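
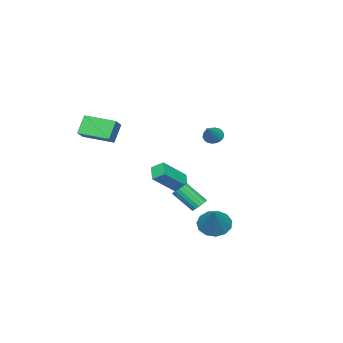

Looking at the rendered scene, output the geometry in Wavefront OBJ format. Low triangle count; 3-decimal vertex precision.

v -3.289 -3.427 -2.745
v -3.953 -3.938 -2.182
v -3.438 -2.727 -2.287
v -4.103 -3.237 -1.723
v -1.817 -3.943 -1.477
v -2.482 -4.453 -0.913
v -1.967 -3.242 -1.018
v -2.631 -3.753 -0.455
v 0.545 1.468 -2.824
v 1.039 1.871 -3.487
v 1.715 2.152 -1.536
v 0.68 2.216 -3.343
v 0.277 2.323 -3.035
v -0.04 2.159 -2.659
v -0.172 1.776 -2.336
v -0.076 1.295 -2.168
v 0.216 0.869 -2.208
v 0.613 0.634 -2.444
v 0.988 0.663 -2.8
v 1.223 0.948 -3.164
v 1.241 1.398 -3.42
v -0.951 0.449 2.776
v -0.627 0.557 2.32
v 0.171 0.751 3.644
v -0.728 0.784 2.372
v -0.873 0.944 2.504
v -1.034 1.007 2.69
v -1.178 0.959 2.893
v -1.278 0.81 3.073
v -1.312 0.59 3.194
v -1.275 0.342 3.232
v -1.174 0.115 3.18
v -1.028 -0.045 3.048
v -0.868 -0.108 2.862
v -0.723 -0.06 2.659
v -0.624 0.089 2.479
v -0.59 0.309 2.358
v -0.356 0.001 -2.142
v 0.125 -0.062 -2.33
v 0.417 -1.124 -1.225
v -0.064 -1.061 -1.038
v 0.152 0.108 -2.174
v 0.444 -0.955 -1.07
v 0.079 0.256 -2.012
v 0.37 -0.807 -0.908
v -0.081 0.353 -1.876
v 0.211 -0.709 -0.772
v -0.295 0.381 -1.793
v -0.003 -0.681 -0.688
v -0.521 0.334 -1.778
v -0.229 -0.728 -0.674
v -0.714 0.221 -1.836
v -0.423 -0.842 -0.732
v -0.837 0.064 -1.955
v -0.545 -0.998 -0.85
v -0.864 -0.105 -2.11
v -0.572 -1.168 -1.006
v -0.79 -0.253 -2.272
v -0.499 -1.316 -1.168
v -0.631 -0.351 -2.408
v -0.339 -1.413 -1.304
v -0.417 -0.379 -2.492
v -0.125 -1.441 -1.387
v -0.191 -0.332 -2.506
v 0.101 -1.394 -1.402
v 0.003 -0.218 -2.448
v 0.294 -1.281 -1.344
v 3.756 -4.445 3.119
v 3.101 -4.468 4.159
v 3.367 -2.772 2.911
v 2.712 -2.795 3.952
v 4.588 -4.185 3.648
v 3.933 -4.208 4.689
v 4.199 -2.512 3.441
v 3.544 -2.535 4.481
f 2 4 1
f 5 2 1
f 1 4 3
f 3 5 1
f 2 8 4
f 6 2 5
f 6 8 2
f 4 8 3
f 7 5 3
f 3 8 7
f 7 6 5
f 8 6 7
f 10 9 12
f 10 12 11
f 12 9 13
f 12 13 11
f 13 9 14
f 13 14 11
f 14 9 15
f 14 15 11
f 15 9 16
f 15 16 11
f 16 9 17
f 16 17 11
f 17 9 18
f 17 18 11
f 18 9 19
f 18 19 11
f 19 9 20
f 19 20 11
f 20 9 21
f 20 21 11
f 21 9 10
f 21 10 11
f 23 22 25
f 23 25 24
f 25 22 26
f 25 26 24
f 26 22 27
f 26 27 24
f 27 22 28
f 27 28 24
f 28 22 29
f 28 29 24
f 29 22 30
f 29 30 24
f 30 22 31
f 30 31 24
f 31 22 32
f 31 32 24
f 32 22 33
f 32 33 24
f 33 22 34
f 33 34 24
f 34 22 35
f 34 35 24
f 35 22 36
f 35 36 24
f 36 22 37
f 36 37 24
f 37 22 23
f 37 23 24
f 39 38 42
f 39 42 40
f 40 42 43
f 40 43 41
f 42 38 44
f 42 44 43
f 43 44 45
f 43 45 41
f 44 38 46
f 44 46 45
f 45 46 47
f 45 47 41
f 46 38 48
f 46 48 47
f 47 48 49
f 47 49 41
f 48 38 50
f 48 50 49
f 49 50 51
f 49 51 41
f 50 38 52
f 50 52 51
f 51 52 53
f 51 53 41
f 52 38 54
f 52 54 53
f 53 54 55
f 53 55 41
f 54 38 56
f 54 56 55
f 55 56 57
f 55 57 41
f 56 38 58
f 56 58 57
f 57 58 59
f 57 59 41
f 58 38 60
f 58 60 59
f 59 60 61
f 59 61 41
f 60 38 62
f 60 62 61
f 61 62 63
f 61 63 41
f 62 38 64
f 62 64 63
f 63 64 65
f 63 65 41
f 64 38 66
f 64 66 65
f 65 66 67
f 65 67 41
f 66 38 39
f 66 39 67
f 67 39 40
f 67 40 41
f 69 71 68
f 72 69 68
f 68 71 70
f 70 72 68
f 69 75 71
f 73 69 72
f 73 75 69
f 71 75 70
f 74 72 70
f 70 75 74
f 74 73 72
f 75 73 74



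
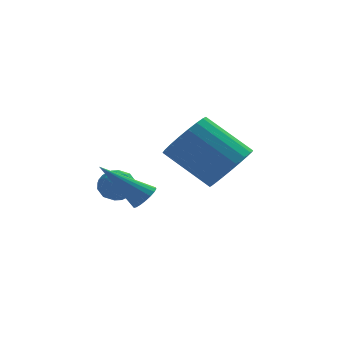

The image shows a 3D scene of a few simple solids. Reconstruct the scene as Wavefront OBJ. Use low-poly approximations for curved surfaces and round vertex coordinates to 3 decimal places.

v -2.864 -3.747 1.191
v -2.49 -3.619 1.544
v -4.216 -3.313 2.469
v -2.529 -3.415 1.434
v -2.634 -3.276 1.275
v -2.785 -3.231 1.099
v -2.952 -3.288 0.942
v -3.101 -3.435 0.834
v -3.203 -3.645 0.797
v -3.238 -3.874 0.838
v -3.199 -4.079 0.949
v -3.093 -4.217 1.108
v -2.942 -4.263 1.284
v -2.776 -4.206 1.441
v -2.627 -4.059 1.548
v -2.524 -3.849 1.586
v -3.377 -0.676 1.172
v -2.766 -0.717 0.869
v -3.794 -1.383 0.431
v -3.183 -1.424 0.128
v -3.274 -1.692 0.75
v -3.017 -1.255 1.208
v -3.543 -0.845 0.092
v -3.286 -0.408 0.55
v -2.869 -0.822 0.201
v -2.703 -1.346 0.608
v -3.857 -0.754 0.692
v -3.691 -1.278 1.099
v -3.035 -0.634 1.086
v -3.525 -1.466 0.214
v -3.578 -1.623 0.58
v -3.219 -1.648 0.402
v -3.183 -0.95 1.285
v -2.823 -0.975 1.107
v -3.122 -1.548 1.037
v -3.737 -1.125 0.193
v -3.377 -1.15 0.015
v -3.341 -0.452 0.898
v -2.982 -0.477 0.72
v -3.438 -0.552 0.263
v -2.736 -0.72 0.515
v -2.981 -1.136 0.079
v -3.193 -0.795 0.058
v -3.042 -0.538 0.328
v -2.639 -1.028 0.754
v -2.883 -1.444 0.318
v -2.937 -1.601 0.684
v -2.786 -1.344 0.953
v -2.699 -1.09 0.361
v -3.677 -0.656 0.982
v -3.921 -1.072 0.546
v -3.774 -0.756 0.347
v -3.623 -0.499 0.616
v -3.579 -0.964 1.221
v -3.824 -1.38 0.785
v -3.518 -1.562 0.972
v -3.367 -1.305 1.242
v -3.861 -1.01 0.939
v 0.369 -1.836 1.403
v 1.159 -1.417 1.934
v -0.198 -0.466 3.207
v -0.989 -0.884 2.677
v 1.085 -1.117 1.631
v -0.272 -0.166 2.904
v 0.888 -0.942 1.289
v -0.47 0.01 2.562
v 0.6 -0.921 0.966
v -0.757 0.031 2.24
v 0.272 -1.058 0.72
v -1.085 -0.107 1.993
v -0.039 -1.33 0.591
v -1.396 -0.378 1.864
v -0.279 -1.689 0.603
v -1.636 -0.738 1.876
v -0.408 -2.073 0.753
v -1.765 -1.122 2.027
v -0.402 -2.417 1.016
v -1.759 -1.466 2.289
v -0.263 -2.66 1.346
v -1.62 -1.709 2.619
v -0.015 -2.76 1.685
v -1.372 -1.809 2.959
v 0.3 -2.701 1.976
v -1.058 -1.75 3.249
v 0.626 -2.492 2.168
v -0.731 -1.541 3.441
v 0.908 -2.169 2.228
v -0.449 -1.218 3.501
v 1.097 -1.789 2.145
v -0.261 -0.838 3.418
f 2 1 4
f 2 4 3
f 4 1 5
f 4 5 3
f 5 1 6
f 5 6 3
f 6 1 7
f 6 7 3
f 7 1 8
f 7 8 3
f 8 1 9
f 8 9 3
f 9 1 10
f 9 10 3
f 10 1 11
f 10 11 3
f 11 1 12
f 11 12 3
f 12 1 13
f 12 13 3
f 13 1 14
f 13 14 3
f 14 1 15
f 14 15 3
f 15 1 16
f 15 16 3
f 16 1 2
f 16 2 3
f 17 54 33
f 54 28 57
f 33 57 22
f 54 57 33
f 17 33 29
f 33 22 34
f 29 34 18
f 33 34 29
f 17 29 38
f 29 18 39
f 38 39 24
f 29 39 38
f 17 38 50
f 38 24 53
f 50 53 27
f 38 53 50
f 17 50 54
f 50 27 58
f 54 58 28
f 50 58 54
f 18 34 45
f 34 22 48
f 45 48 26
f 34 48 45
f 22 57 35
f 57 28 56
f 35 56 21
f 57 56 35
f 28 58 55
f 58 27 51
f 55 51 19
f 58 51 55
f 27 53 52
f 53 24 40
f 52 40 23
f 53 40 52
f 24 39 44
f 39 18 41
f 44 41 25
f 39 41 44
f 20 46 32
f 46 26 47
f 32 47 21
f 46 47 32
f 20 32 30
f 32 21 31
f 30 31 19
f 32 31 30
f 20 30 37
f 30 19 36
f 37 36 23
f 30 36 37
f 20 37 42
f 37 23 43
f 42 43 25
f 37 43 42
f 20 42 46
f 42 25 49
f 46 49 26
f 42 49 46
f 21 47 35
f 47 26 48
f 35 48 22
f 47 48 35
f 19 31 55
f 31 21 56
f 55 56 28
f 31 56 55
f 23 36 52
f 36 19 51
f 52 51 27
f 36 51 52
f 25 43 44
f 43 23 40
f 44 40 24
f 43 40 44
f 26 49 45
f 49 25 41
f 45 41 18
f 49 41 45
f 60 59 63
f 60 63 61
f 61 63 64
f 61 64 62
f 63 59 65
f 63 65 64
f 64 65 66
f 64 66 62
f 65 59 67
f 65 67 66
f 66 67 68
f 66 68 62
f 67 59 69
f 67 69 68
f 68 69 70
f 68 70 62
f 69 59 71
f 69 71 70
f 70 71 72
f 70 72 62
f 71 59 73
f 71 73 72
f 72 73 74
f 72 74 62
f 73 59 75
f 73 75 74
f 74 75 76
f 74 76 62
f 75 59 77
f 75 77 76
f 76 77 78
f 76 78 62
f 77 59 79
f 77 79 78
f 78 79 80
f 78 80 62
f 79 59 81
f 79 81 80
f 80 81 82
f 80 82 62
f 81 59 83
f 81 83 82
f 82 83 84
f 82 84 62
f 83 59 85
f 83 85 84
f 84 85 86
f 84 86 62
f 85 59 87
f 85 87 86
f 86 87 88
f 86 88 62
f 87 59 89
f 87 89 88
f 88 89 90
f 88 90 62
f 89 59 60
f 89 60 90
f 90 60 61
f 90 61 62



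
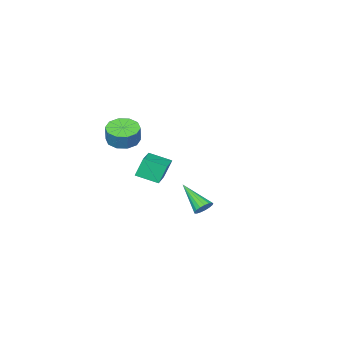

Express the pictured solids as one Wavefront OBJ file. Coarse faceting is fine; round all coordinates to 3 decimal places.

v -3.598 -3.962 -2.254
v -4.066 -3.781 -0.99
v -2.384 -2.806 -1.97
v -2.852 -2.625 -0.706
v -2.708 -5.015 -1.774
v -3.176 -4.834 -0.51
v -1.494 -3.859 -1.49
v -1.962 -3.678 -0.226
v -0.778 -3.938 1.535
v 0.008 -3.462 1.197
v 0.265 -3.125 2.266
v -0.522 -3.602 2.605
v -0.461 -3.078 1.189
v -0.204 -2.742 2.258
v -1.051 -3.024 1.313
v -0.795 -2.687 2.382
v -1.537 -3.318 1.522
v -1.281 -2.982 2.592
v -1.733 -3.85 1.737
v -1.477 -3.513 2.806
v -1.565 -4.415 1.874
v -1.308 -4.078 2.943
v -1.096 -4.798 1.882
v -0.839 -4.462 2.951
v -0.505 -4.853 1.758
v -0.249 -4.516 2.827
v -0.019 -4.558 1.548
v 0.237 -4.222 2.618
v 0.177 -4.027 1.334
v 0.433 -3.69 2.403
v -0.452 3.804 -0.781
v 0.129 3.929 -0.705
v -0.268 2.216 0.421
v -0 4.074 -0.494
v -0.233 4.157 -0.348
v -0.517 4.159 -0.302
v -0.785 4.08 -0.365
v -0.978 3.937 -0.524
v -1.05 3.764 -0.741
v -0.985 3.6 -0.968
v -0.798 3.483 -1.152
v -0.532 3.439 -1.251
v -0.248 3.479 -1.242
v -0.01 3.593 -1.127
v 0.126 3.756 -0.934
f 2 4 1
f 5 2 1
f 1 4 3
f 3 5 1
f 2 8 4
f 6 2 5
f 6 8 2
f 4 8 3
f 7 5 3
f 3 8 7
f 7 6 5
f 8 6 7
f 10 9 13
f 10 13 11
f 11 13 14
f 11 14 12
f 13 9 15
f 13 15 14
f 14 15 16
f 14 16 12
f 15 9 17
f 15 17 16
f 16 17 18
f 16 18 12
f 17 9 19
f 17 19 18
f 18 19 20
f 18 20 12
f 19 9 21
f 19 21 20
f 20 21 22
f 20 22 12
f 21 9 23
f 21 23 22
f 22 23 24
f 22 24 12
f 23 9 25
f 23 25 24
f 24 25 26
f 24 26 12
f 25 9 27
f 25 27 26
f 26 27 28
f 26 28 12
f 27 9 29
f 27 29 28
f 28 29 30
f 28 30 12
f 29 9 10
f 29 10 30
f 30 10 11
f 30 11 12
f 32 31 34
f 32 34 33
f 34 31 35
f 34 35 33
f 35 31 36
f 35 36 33
f 36 31 37
f 36 37 33
f 37 31 38
f 37 38 33
f 38 31 39
f 38 39 33
f 39 31 40
f 39 40 33
f 40 31 41
f 40 41 33
f 41 31 42
f 41 42 33
f 42 31 43
f 42 43 33
f 43 31 44
f 43 44 33
f 44 31 45
f 44 45 33
f 45 31 32
f 45 32 33



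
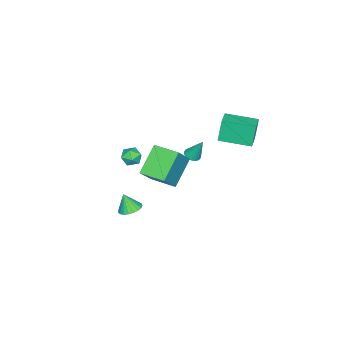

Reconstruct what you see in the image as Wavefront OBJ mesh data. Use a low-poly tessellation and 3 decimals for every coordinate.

v 2.466 -0.422 2.837
v 3.712 -0.413 4.232
v 2.481 1.128 2.814
v 3.727 1.137 4.208
v 3.973 -0.457 1.492
v 5.219 -0.448 2.886
v 3.988 1.093 1.468
v 5.234 1.102 2.863
v -1.339 -0.856 -0.21
v -0.85 -0.673 -0.305
v -1.321 -0.164 1.21
v -0.976 -0.51 -0.383
v -1.165 -0.406 -0.431
v -1.384 -0.381 -0.441
v -1.594 -0.437 -0.411
v -1.761 -0.566 -0.346
v -1.855 -0.745 -0.258
v -1.859 -0.943 -0.162
v -1.774 -1.126 -0.073
v -1.613 -1.262 -0.009
v -1.405 -1.328 0.02
v -1.185 -1.312 0.01
v -0.992 -1.218 -0.038
v -0.859 -1.06 -0.117
v -0.809 -0.868 -0.211
v 3.312 -1.63 1.911
v 3.746 -1.832 2.398
v 2.714 -2.548 2.062
v 3.148 -2.75 2.549
v 2.74 -2.213 2.657
v 3.109 -1.645 2.564
v 3.351 -2.735 1.896
v 3.72 -2.167 1.803
v 3.77 -2.515 2.389
v 3.393 -2.192 2.859
v 3.067 -2.188 1.601
v 2.69 -1.865 2.071
v -3.347 -0.096 0.687
v -3.7 -0.036 2.206
v -3.99 1.795 0.463
v -4.343 1.855 1.982
v -2.197 0.325 0.938
v -2.55 0.385 2.457
v -2.84 2.216 0.714
v -3.193 2.276 2.233
v 1.446 -3.42 -4.163
v 2.196 -3.401 -4.175
v 1.474 -3.86 -3.037
v 2.125 -3.119 -4.062
v 1.938 -2.888 -3.968
v 1.665 -2.75 -3.907
v 1.354 -2.727 -3.89
v 1.06 -2.824 -3.921
v 0.832 -3.025 -3.994
v 0.71 -3.293 -4.096
v 0.716 -3.583 -4.209
v 0.847 -3.845 -4.315
v 1.083 -4.034 -4.394
v 1.381 -4.116 -4.434
v 1.69 -4.078 -4.427
v 1.958 -3.926 -4.374
v 2.136 -3.687 -4.285
f 2 4 1
f 5 2 1
f 1 4 3
f 3 5 1
f 2 8 4
f 6 2 5
f 6 8 2
f 4 8 3
f 7 5 3
f 3 8 7
f 7 6 5
f 8 6 7
f 10 9 12
f 10 12 11
f 12 9 13
f 12 13 11
f 13 9 14
f 13 14 11
f 14 9 15
f 14 15 11
f 15 9 16
f 15 16 11
f 16 9 17
f 16 17 11
f 17 9 18
f 17 18 11
f 18 9 19
f 18 19 11
f 19 9 20
f 19 20 11
f 20 9 21
f 20 21 11
f 21 9 22
f 21 22 11
f 22 9 23
f 22 23 11
f 23 9 24
f 23 24 11
f 24 9 25
f 24 25 11
f 25 9 10
f 25 10 11
f 26 37 31
f 26 31 27
f 26 27 33
f 26 33 36
f 26 36 37
f 27 31 35
f 31 37 30
f 37 36 28
f 36 33 32
f 33 27 34
f 29 35 30
f 29 30 28
f 29 28 32
f 29 32 34
f 29 34 35
f 30 35 31
f 28 30 37
f 32 28 36
f 34 32 33
f 35 34 27
f 39 41 38
f 42 39 38
f 38 41 40
f 40 42 38
f 39 45 41
f 43 39 42
f 43 45 39
f 41 45 40
f 44 42 40
f 40 45 44
f 44 43 42
f 45 43 44
f 47 46 49
f 47 49 48
f 49 46 50
f 49 50 48
f 50 46 51
f 50 51 48
f 51 46 52
f 51 52 48
f 52 46 53
f 52 53 48
f 53 46 54
f 53 54 48
f 54 46 55
f 54 55 48
f 55 46 56
f 55 56 48
f 56 46 57
f 56 57 48
f 57 46 58
f 57 58 48
f 58 46 59
f 58 59 48
f 59 46 60
f 59 60 48
f 60 46 61
f 60 61 48
f 61 46 62
f 61 62 48
f 62 46 47
f 62 47 48



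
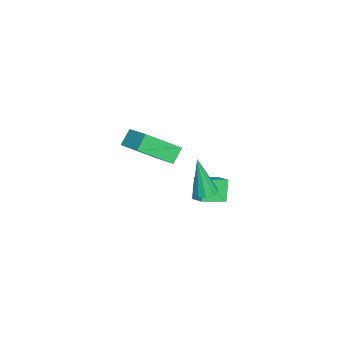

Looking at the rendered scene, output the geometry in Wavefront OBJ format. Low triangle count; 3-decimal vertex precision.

v -1.171 -2.549 1.748
v -0.503 -3.866 2.795
v -0.129 -1.559 2.329
v 0.539 -2.876 3.375
v -0.619 -2.764 1.125
v 0.049 -4.081 2.171
v 0.423 -1.774 1.705
v 1.091 -3.091 2.752
v -1.581 -0.929 -1.345
v -1.069 -0.769 -1.287
v -1.679 -1.311 0.585
v -1.265 -0.503 -1.245
v -1.583 -0.399 -1.24
v -1.899 -0.498 -1.276
v -2.094 -0.762 -1.338
v -2.094 -1.089 -1.403
v -1.897 -1.356 -1.445
v -1.58 -1.459 -1.45
v -1.263 -1.36 -1.414
v -1.068 -1.096 -1.352
v -3.322 -1.941 -3.293
v -3.892 -1.996 -2.284
v -4.026 -1.02 -3.641
v -4.596 -1.075 -2.632
v -2.764 -1.385 -2.948
v -3.334 -1.44 -1.939
v -3.468 -0.464 -3.296
v -4.038 -0.519 -2.287
f 2 4 1
f 5 2 1
f 1 4 3
f 3 5 1
f 2 8 4
f 6 2 5
f 6 8 2
f 4 8 3
f 7 5 3
f 3 8 7
f 7 6 5
f 8 6 7
f 10 9 12
f 10 12 11
f 12 9 13
f 12 13 11
f 13 9 14
f 13 14 11
f 14 9 15
f 14 15 11
f 15 9 16
f 15 16 11
f 16 9 17
f 16 17 11
f 17 9 18
f 17 18 11
f 18 9 19
f 18 19 11
f 19 9 20
f 19 20 11
f 20 9 10
f 20 10 11
f 22 24 21
f 25 22 21
f 21 24 23
f 23 25 21
f 22 28 24
f 26 22 25
f 26 28 22
f 24 28 23
f 27 25 23
f 23 28 27
f 27 26 25
f 28 26 27



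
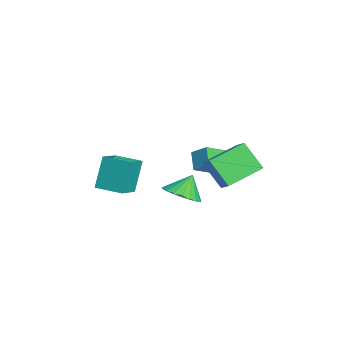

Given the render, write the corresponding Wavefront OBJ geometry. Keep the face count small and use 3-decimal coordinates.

v -1.693 1.395 -4.05
v -2.482 1.359 -3.242
v -1.127 2.061 -3.467
v -1.917 2.025 -2.66
v -0.863 0.035 -3.3
v -1.653 -0.001 -2.493
v -0.298 0.701 -2.718
v -1.087 0.665 -1.91
v 3.195 -0.911 -2.874
v 3.684 -0.101 -3.129
v 2.865 -0.369 -1.786
v 3.312 -0.026 -3.279
v 2.921 -0.104 -3.359
v 2.576 -0.322 -3.355
v 2.339 -0.642 -3.268
v 2.25 -1.008 -3.113
v 2.324 -1.357 -2.917
v 2.549 -1.629 -2.713
v 2.885 -1.777 -2.537
v 3.276 -1.775 -2.42
v 3.652 -1.624 -2.381
v 3.949 -1.349 -2.427
v 4.116 -0.999 -2.551
v 4.124 -0.633 -2.731
v 3.971 -0.315 -2.935
v 2.828 0.932 -2.699
v 2.24 0.116 -1.329
v 1.781 2.648 -2.126
v 1.194 1.832 -0.756
v 3.486 1.188 -2.264
v 2.899 0.372 -0.894
v 2.44 2.904 -1.691
v 1.852 2.088 -0.321
v 3.966 -4.846 -1.852
v 3.464 -4.451 -0.169
v 2.877 -4.225 -2.323
v 2.374 -3.83 -0.641
v 4.666 -3.67 -1.919
v 4.163 -3.275 -0.237
v 3.576 -3.049 -2.391
v 3.074 -2.654 -0.708
f 2 4 1
f 5 2 1
f 1 4 3
f 3 5 1
f 2 8 4
f 6 2 5
f 6 8 2
f 4 8 3
f 7 5 3
f 3 8 7
f 7 6 5
f 8 6 7
f 10 9 12
f 10 12 11
f 12 9 13
f 12 13 11
f 13 9 14
f 13 14 11
f 14 9 15
f 14 15 11
f 15 9 16
f 15 16 11
f 16 9 17
f 16 17 11
f 17 9 18
f 17 18 11
f 18 9 19
f 18 19 11
f 19 9 20
f 19 20 11
f 20 9 21
f 20 21 11
f 21 9 22
f 21 22 11
f 22 9 23
f 22 23 11
f 23 9 24
f 23 24 11
f 24 9 25
f 24 25 11
f 25 9 10
f 25 10 11
f 27 29 26
f 30 27 26
f 26 29 28
f 28 30 26
f 27 33 29
f 31 27 30
f 31 33 27
f 29 33 28
f 32 30 28
f 28 33 32
f 32 31 30
f 33 31 32
f 35 37 34
f 38 35 34
f 34 37 36
f 36 38 34
f 35 41 37
f 39 35 38
f 39 41 35
f 37 41 36
f 40 38 36
f 36 41 40
f 40 39 38
f 41 39 40



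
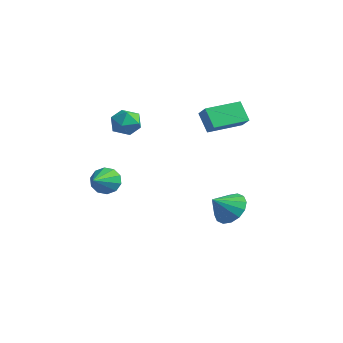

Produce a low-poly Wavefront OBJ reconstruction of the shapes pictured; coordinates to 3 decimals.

v 3.944 1.705 -3.039
v 4.706 1.144 -3.581
v 3.796 0.595 -2.101
v 4.99 1.436 -3.191
v 4.994 1.8 -2.76
v 4.717 2.138 -2.403
v 4.233 2.36 -2.217
v 3.671 2.407 -2.251
v 3.183 2.265 -2.496
v 2.899 1.973 -2.887
v 2.895 1.61 -3.318
v 3.172 1.271 -3.674
v 3.656 1.049 -3.86
v 4.217 1.002 -3.826
v 1.022 1.91 2.814
v 1.824 1.71 3.477
v 1.42 3.947 2.949
v 2.223 3.747 3.611
v 1.877 1.813 1.749
v 2.68 1.613 2.411
v 2.276 3.85 1.883
v 3.078 3.65 2.546
v -0.121 -3.28 -1.076
v 0.578 -3.128 -1.588
v 0.721 -4.68 -0.344
v 0.643 -2.847 -1.127
v 0.417 -2.732 -0.646
v -0.015 -2.826 -0.329
v -0.487 -3.094 -0.298
v -0.82 -3.433 -0.563
v -0.886 -3.713 -1.024
v -0.659 -3.828 -1.505
v -0.227 -3.734 -1.822
v 0.245 -3.466 -1.854
v -0.644 -1.817 3.468
v 0.088 -1.261 3.295
v -0.228 -2.719 2.325
v 0.504 -2.163 2.152
v 0.482 -2.677 2.933
v 0.225 -2.12 3.64
v -0.365 -1.86 1.98
v -0.622 -1.303 2.687
v 0.261 -1.287 2.376
v 0.784 -1.792 2.964
v -0.924 -2.188 2.656
v -0.401 -2.693 3.244
f 2 1 4
f 2 4 3
f 4 1 5
f 4 5 3
f 5 1 6
f 5 6 3
f 6 1 7
f 6 7 3
f 7 1 8
f 7 8 3
f 8 1 9
f 8 9 3
f 9 1 10
f 9 10 3
f 10 1 11
f 10 11 3
f 11 1 12
f 11 12 3
f 12 1 13
f 12 13 3
f 13 1 14
f 13 14 3
f 14 1 2
f 14 2 3
f 16 18 15
f 19 16 15
f 15 18 17
f 17 19 15
f 16 22 18
f 20 16 19
f 20 22 16
f 18 22 17
f 21 19 17
f 17 22 21
f 21 20 19
f 22 20 21
f 24 23 26
f 24 26 25
f 26 23 27
f 26 27 25
f 27 23 28
f 27 28 25
f 28 23 29
f 28 29 25
f 29 23 30
f 29 30 25
f 30 23 31
f 30 31 25
f 31 23 32
f 31 32 25
f 32 23 33
f 32 33 25
f 33 23 34
f 33 34 25
f 34 23 24
f 34 24 25
f 35 46 40
f 35 40 36
f 35 36 42
f 35 42 45
f 35 45 46
f 36 40 44
f 40 46 39
f 46 45 37
f 45 42 41
f 42 36 43
f 38 44 39
f 38 39 37
f 38 37 41
f 38 41 43
f 38 43 44
f 39 44 40
f 37 39 46
f 41 37 45
f 43 41 42
f 44 43 36



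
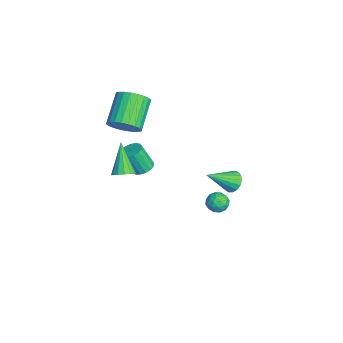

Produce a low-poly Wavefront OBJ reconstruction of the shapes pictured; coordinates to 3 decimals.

v -1.603 4.053 -2.856
v -1.193 3.769 -3.402
v -1.117 2.507 -1.684
v -0.966 3.975 -3.224
v -0.886 4.199 -2.962
v -0.969 4.389 -2.675
v -1.198 4.503 -2.43
v -1.52 4.514 -2.282
v -1.861 4.419 -2.266
v -2.143 4.24 -2.385
v -2.301 4.019 -2.611
v -2.299 3.805 -2.894
v -2.138 3.648 -3.168
v -1.855 3.584 -3.37
v -1.514 3.628 -3.455
v -2.982 -0.806 -2.265
v -2.306 -0.714 -2.16
v -2.442 -1.381 -0.691
v -3.118 -1.474 -0.795
v -2.443 -0.435 -2.047
v -2.579 -1.103 -0.577
v -2.703 -0.242 -1.983
v -2.839 -0.909 -0.513
v -3.027 -0.178 -1.984
v -3.163 -0.845 -0.514
v -3.34 -0.258 -2.049
v -3.476 -0.925 -0.579
v -3.572 -0.463 -2.164
v -3.708 -1.131 -0.694
v -3.669 -0.747 -2.302
v -3.804 -1.415 -0.832
v -3.608 -1.045 -2.431
v -3.744 -1.712 -0.961
v -3.404 -1.288 -2.523
v -3.54 -1.955 -1.053
v -3.103 -1.421 -2.555
v -3.239 -2.088 -1.085
v -2.775 -1.413 -2.521
v -2.91 -2.08 -1.051
v -2.494 -1.266 -2.428
v -2.63 -1.933 -0.958
v -2.325 -1.013 -2.298
v -2.461 -1.681 -0.828
v 3.844 -2.49 3.22
v 4.267 -2.817 3.589
v 2.536 -2.49 4.72
v 4.334 -2.492 3.648
v 4.269 -2.167 3.591
v 4.091 -1.928 3.435
v 3.846 -1.84 3.222
v 3.601 -1.926 3.008
v 3.421 -2.163 2.851
v 3.354 -2.487 2.793
v 3.419 -2.813 2.849
v 3.598 -3.051 3.005
v 3.842 -3.14 3.218
v 4.087 -3.054 3.432
v -2.094 -1.912 2.116
v -1.432 -1.713 2.852
v -3.004 -1.029 4.081
v -3.666 -1.228 3.344
v -1.435 -1.371 2.657
v -3.008 -0.686 3.886
v -1.539 -1.111 2.38
v -3.111 -0.426 3.608
v -1.727 -0.973 2.062
v -3.299 -0.288 3.291
v -1.971 -0.978 1.752
v -3.543 -0.293 2.981
v -2.233 -1.125 1.498
v -3.806 -0.441 2.727
v -2.475 -1.392 1.338
v -4.047 -0.708 2.567
v -2.658 -1.739 1.296
v -4.231 -1.054 2.525
v -2.756 -2.111 1.379
v -4.328 -1.427 2.608
v -2.752 -2.454 1.574
v -4.325 -1.769 2.803
v -2.649 -2.714 1.852
v -4.221 -2.029 3.08
v -2.461 -2.852 2.169
v -4.033 -2.167 3.398
v -2.217 -2.847 2.479
v -3.789 -2.162 3.708
v -1.954 -2.699 2.733
v -3.527 -2.015 3.962
v -1.713 -2.432 2.893
v -3.285 -1.748 4.122
v -1.529 -2.086 2.935
v -3.102 -1.401 4.164
v -1.093 2.997 -3.238
v -0.686 3.584 -3.263
v -0.514 2.556 -4.137
v -0.107 3.143 -4.162
v -0.044 2.688 -3.614
v -0.402 2.961 -3.059
v -0.798 3.179 -4.341
v -1.156 3.452 -3.786
v -0.503 3.697 -3.945
v -0.037 3.393 -3.496
v -1.163 2.747 -3.904
v -0.697 2.443 -3.455
v -0.94 3.329 -3.172
v -0.26 2.811 -4.228
v -0.223 2.543 -3.906
v 0.017 2.888 -3.922
v -0.773 2.963 -3.051
v -0.534 3.308 -3.066
v -0.157 2.781 -3.273
v -0.666 2.832 -4.334
v -0.427 3.177 -4.349
v -1.217 3.252 -3.478
v -0.977 3.597 -3.494
v -1.043 3.359 -4.127
v -0.594 3.741 -3.588
v -0.253 3.481 -4.116
v -0.66 3.503 -4.221
v -0.87 3.663 -3.895
v -0.32 3.562 -3.324
v 0.021 3.303 -3.852
v 0.057 3.035 -3.53
v -0.153 3.196 -3.203
v -0.212 3.628 -3.724
v -1.221 2.837 -3.548
v -0.88 2.578 -4.076
v -1.047 2.944 -4.197
v -1.257 3.105 -3.87
v -0.947 2.659 -3.284
v -0.606 2.399 -3.812
v -0.33 2.477 -3.505
v -0.54 2.637 -3.179
v -0.988 2.512 -3.676
f 2 1 4
f 2 4 3
f 4 1 5
f 4 5 3
f 5 1 6
f 5 6 3
f 6 1 7
f 6 7 3
f 7 1 8
f 7 8 3
f 8 1 9
f 8 9 3
f 9 1 10
f 9 10 3
f 10 1 11
f 10 11 3
f 11 1 12
f 11 12 3
f 12 1 13
f 12 13 3
f 13 1 14
f 13 14 3
f 14 1 15
f 14 15 3
f 15 1 2
f 15 2 3
f 17 16 20
f 17 20 18
f 18 20 21
f 18 21 19
f 20 16 22
f 20 22 21
f 21 22 23
f 21 23 19
f 22 16 24
f 22 24 23
f 23 24 25
f 23 25 19
f 24 16 26
f 24 26 25
f 25 26 27
f 25 27 19
f 26 16 28
f 26 28 27
f 27 28 29
f 27 29 19
f 28 16 30
f 28 30 29
f 29 30 31
f 29 31 19
f 30 16 32
f 30 32 31
f 31 32 33
f 31 33 19
f 32 16 34
f 32 34 33
f 33 34 35
f 33 35 19
f 34 16 36
f 34 36 35
f 35 36 37
f 35 37 19
f 36 16 38
f 36 38 37
f 37 38 39
f 37 39 19
f 38 16 40
f 38 40 39
f 39 40 41
f 39 41 19
f 40 16 42
f 40 42 41
f 41 42 43
f 41 43 19
f 42 16 17
f 42 17 43
f 43 17 18
f 43 18 19
f 45 44 47
f 45 47 46
f 47 44 48
f 47 48 46
f 48 44 49
f 48 49 46
f 49 44 50
f 49 50 46
f 50 44 51
f 50 51 46
f 51 44 52
f 51 52 46
f 52 44 53
f 52 53 46
f 53 44 54
f 53 54 46
f 54 44 55
f 54 55 46
f 55 44 56
f 55 56 46
f 56 44 57
f 56 57 46
f 57 44 45
f 57 45 46
f 59 58 62
f 59 62 60
f 60 62 63
f 60 63 61
f 62 58 64
f 62 64 63
f 63 64 65
f 63 65 61
f 64 58 66
f 64 66 65
f 65 66 67
f 65 67 61
f 66 58 68
f 66 68 67
f 67 68 69
f 67 69 61
f 68 58 70
f 68 70 69
f 69 70 71
f 69 71 61
f 70 58 72
f 70 72 71
f 71 72 73
f 71 73 61
f 72 58 74
f 72 74 73
f 73 74 75
f 73 75 61
f 74 58 76
f 74 76 75
f 75 76 77
f 75 77 61
f 76 58 78
f 76 78 77
f 77 78 79
f 77 79 61
f 78 58 80
f 78 80 79
f 79 80 81
f 79 81 61
f 80 58 82
f 80 82 81
f 81 82 83
f 81 83 61
f 82 58 84
f 82 84 83
f 83 84 85
f 83 85 61
f 84 58 86
f 84 86 85
f 85 86 87
f 85 87 61
f 86 58 88
f 86 88 87
f 87 88 89
f 87 89 61
f 88 58 90
f 88 90 89
f 89 90 91
f 89 91 61
f 90 58 59
f 90 59 91
f 91 59 60
f 91 60 61
f 92 129 108
f 129 103 132
f 108 132 97
f 129 132 108
f 92 108 104
f 108 97 109
f 104 109 93
f 108 109 104
f 92 104 113
f 104 93 114
f 113 114 99
f 104 114 113
f 92 113 125
f 113 99 128
f 125 128 102
f 113 128 125
f 92 125 129
f 125 102 133
f 129 133 103
f 125 133 129
f 93 109 120
f 109 97 123
f 120 123 101
f 109 123 120
f 97 132 110
f 132 103 131
f 110 131 96
f 132 131 110
f 103 133 130
f 133 102 126
f 130 126 94
f 133 126 130
f 102 128 127
f 128 99 115
f 127 115 98
f 128 115 127
f 99 114 119
f 114 93 116
f 119 116 100
f 114 116 119
f 95 121 107
f 121 101 122
f 107 122 96
f 121 122 107
f 95 107 105
f 107 96 106
f 105 106 94
f 107 106 105
f 95 105 112
f 105 94 111
f 112 111 98
f 105 111 112
f 95 112 117
f 112 98 118
f 117 118 100
f 112 118 117
f 95 117 121
f 117 100 124
f 121 124 101
f 117 124 121
f 96 122 110
f 122 101 123
f 110 123 97
f 122 123 110
f 94 106 130
f 106 96 131
f 130 131 103
f 106 131 130
f 98 111 127
f 111 94 126
f 127 126 102
f 111 126 127
f 100 118 119
f 118 98 115
f 119 115 99
f 118 115 119
f 101 124 120
f 124 100 116
f 120 116 93
f 124 116 120



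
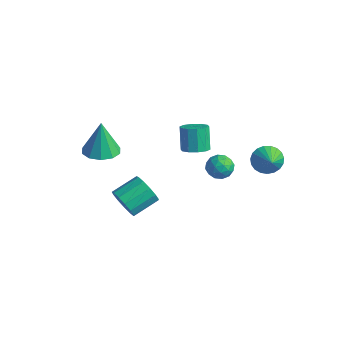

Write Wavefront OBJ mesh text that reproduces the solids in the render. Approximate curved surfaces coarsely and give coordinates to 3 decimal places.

v -3.293 -2.499 -0.89
v -2.473 -1.944 -0.873
v -3.427 -2.361 1.09
v -2.954 -1.57 -0.932
v -3.564 -1.551 -0.975
v -4.07 -1.895 -0.986
v -4.28 -2.469 -0.96
v -4.112 -3.055 -0.907
v -3.631 -3.429 -0.848
v -3.021 -3.448 -0.805
v -2.515 -3.104 -0.795
v -2.305 -2.53 -0.821
v 3.045 2.89 -0.325
v 3.578 3.48 -0.596
v 3.995 2.33 0.325
v 3.458 3.621 -0.3
v 3.267 3.635 -0.008
v 3.037 3.521 0.229
v 2.809 3.297 0.37
v 2.621 3.003 0.391
v 2.507 2.69 0.288
v 2.486 2.411 0.079
v 2.561 2.215 -0.2
v 2.721 2.135 -0.501
v 2.936 2.186 -0.771
v 3.17 2.359 -0.964
v 3.383 2.623 -1.047
v 3.537 2.934 -1.005
v 3.606 3.237 -0.845
v -0.773 2.953 -2.406
v -0.04 3.239 -2.465
v -0.56 2.201 -3.415
v 0.173 2.487 -3.474
v -0.023 2.027 -2.864
v -0.154 2.492 -2.24
v -0.446 2.948 -3.64
v -0.577 3.413 -3.016
v 0.162 3.236 -3.228
v 0.423 2.667 -2.748
v -1.023 2.773 -3.132
v -0.762 2.204 -2.652
v -0.425 3.162 -2.347
v -0.175 2.278 -3.533
v -0.29 2.008 -3.174
v 0.141 2.176 -3.209
v -0.492 2.723 -2.215
v -0.062 2.891 -2.25
v -0.051 2.179 -2.484
v -0.538 2.549 -3.63
v -0.108 2.717 -3.665
v -0.741 3.264 -2.671
v -0.31 3.432 -2.706
v -0.549 3.261 -3.396
v 0.124 3.329 -2.83
v 0.249 2.887 -3.423
v -0.114 3.157 -3.52
v -0.192 3.431 -3.154
v 0.278 2.994 -2.548
v 0.403 2.552 -3.141
v 0.288 2.282 -2.782
v 0.211 2.555 -2.416
v 0.396 2.993 -2.996
v -1.003 2.888 -2.739
v -0.878 2.446 -3.332
v -0.811 2.885 -3.464
v -0.888 3.158 -3.098
v -0.849 2.553 -2.457
v -0.724 2.111 -3.05
v -0.408 2.009 -2.726
v -0.486 2.283 -2.36
v -0.996 2.447 -2.884
v -0.986 1.683 -1.476
v -0.399 1.354 -1.146
v -0.927 1.707 0.146
v -1.514 2.037 -0.184
v -0.289 1.797 -1.222
v -0.818 2.151 0.07
v -0.446 2.198 -1.396
v -0.974 2.551 -0.104
v -0.809 2.402 -1.6
v -1.337 2.755 -0.308
v -1.239 2.331 -1.757
v -1.768 2.684 -0.465
v -1.573 2.013 -1.806
v -2.101 2.366 -0.514
v -1.682 1.569 -1.73
v -2.211 1.923 -0.438
v -1.526 1.169 -1.556
v -2.054 1.522 -0.264
v -1.163 0.965 -1.352
v -1.691 1.318 -0.06
v -0.732 1.036 -1.195
v -1.261 1.389 0.097
v 0.146 -3.788 -2.066
v 0.707 -3.581 -2.726
v 0.894 -2.204 -2.134
v 0.334 -2.412 -1.474
v 0.249 -3.451 -2.883
v 0.436 -2.074 -2.291
v -0.242 -3.428 -2.781
v -0.055 -2.051 -2.189
v -0.609 -3.52 -2.452
v -0.422 -2.143 -1.86
v -0.736 -3.696 -2
v -0.549 -2.32 -1.408
v -0.583 -3.903 -1.57
v -0.396 -2.526 -0.978
v -0.199 -4.072 -1.296
v -0.012 -2.696 -0.704
v 0.296 -4.152 -1.268
v 0.483 -2.775 -0.676
v 0.743 -4.116 -1.492
v 0.93 -2.74 -0.9
v 1 -3.976 -1.899
v 1.187 -2.6 -1.307
v 0.987 -3.776 -2.359
v 1.174 -2.4 -1.767
f 2 1 4
f 2 4 3
f 4 1 5
f 4 5 3
f 5 1 6
f 5 6 3
f 6 1 7
f 6 7 3
f 7 1 8
f 7 8 3
f 8 1 9
f 8 9 3
f 9 1 10
f 9 10 3
f 10 1 11
f 10 11 3
f 11 1 12
f 11 12 3
f 12 1 2
f 12 2 3
f 14 13 16
f 14 16 15
f 16 13 17
f 16 17 15
f 17 13 18
f 17 18 15
f 18 13 19
f 18 19 15
f 19 13 20
f 19 20 15
f 20 13 21
f 20 21 15
f 21 13 22
f 21 22 15
f 22 13 23
f 22 23 15
f 23 13 24
f 23 24 15
f 24 13 25
f 24 25 15
f 25 13 26
f 25 26 15
f 26 13 27
f 26 27 15
f 27 13 28
f 27 28 15
f 28 13 29
f 28 29 15
f 29 13 14
f 29 14 15
f 30 67 46
f 67 41 70
f 46 70 35
f 67 70 46
f 30 46 42
f 46 35 47
f 42 47 31
f 46 47 42
f 30 42 51
f 42 31 52
f 51 52 37
f 42 52 51
f 30 51 63
f 51 37 66
f 63 66 40
f 51 66 63
f 30 63 67
f 63 40 71
f 67 71 41
f 63 71 67
f 31 47 58
f 47 35 61
f 58 61 39
f 47 61 58
f 35 70 48
f 70 41 69
f 48 69 34
f 70 69 48
f 41 71 68
f 71 40 64
f 68 64 32
f 71 64 68
f 40 66 65
f 66 37 53
f 65 53 36
f 66 53 65
f 37 52 57
f 52 31 54
f 57 54 38
f 52 54 57
f 33 59 45
f 59 39 60
f 45 60 34
f 59 60 45
f 33 45 43
f 45 34 44
f 43 44 32
f 45 44 43
f 33 43 50
f 43 32 49
f 50 49 36
f 43 49 50
f 33 50 55
f 50 36 56
f 55 56 38
f 50 56 55
f 33 55 59
f 55 38 62
f 59 62 39
f 55 62 59
f 34 60 48
f 60 39 61
f 48 61 35
f 60 61 48
f 32 44 68
f 44 34 69
f 68 69 41
f 44 69 68
f 36 49 65
f 49 32 64
f 65 64 40
f 49 64 65
f 38 56 57
f 56 36 53
f 57 53 37
f 56 53 57
f 39 62 58
f 62 38 54
f 58 54 31
f 62 54 58
f 73 72 76
f 73 76 74
f 74 76 77
f 74 77 75
f 76 72 78
f 76 78 77
f 77 78 79
f 77 79 75
f 78 72 80
f 78 80 79
f 79 80 81
f 79 81 75
f 80 72 82
f 80 82 81
f 81 82 83
f 81 83 75
f 82 72 84
f 82 84 83
f 83 84 85
f 83 85 75
f 84 72 86
f 84 86 85
f 85 86 87
f 85 87 75
f 86 72 88
f 86 88 87
f 87 88 89
f 87 89 75
f 88 72 90
f 88 90 89
f 89 90 91
f 89 91 75
f 90 72 92
f 90 92 91
f 91 92 93
f 91 93 75
f 92 72 73
f 92 73 93
f 93 73 74
f 93 74 75
f 95 94 98
f 95 98 96
f 96 98 99
f 96 99 97
f 98 94 100
f 98 100 99
f 99 100 101
f 99 101 97
f 100 94 102
f 100 102 101
f 101 102 103
f 101 103 97
f 102 94 104
f 102 104 103
f 103 104 105
f 103 105 97
f 104 94 106
f 104 106 105
f 105 106 107
f 105 107 97
f 106 94 108
f 106 108 107
f 107 108 109
f 107 109 97
f 108 94 110
f 108 110 109
f 109 110 111
f 109 111 97
f 110 94 112
f 110 112 111
f 111 112 113
f 111 113 97
f 112 94 114
f 112 114 113
f 113 114 115
f 113 115 97
f 114 94 116
f 114 116 115
f 115 116 117
f 115 117 97
f 116 94 95
f 116 95 117
f 117 95 96
f 117 96 97



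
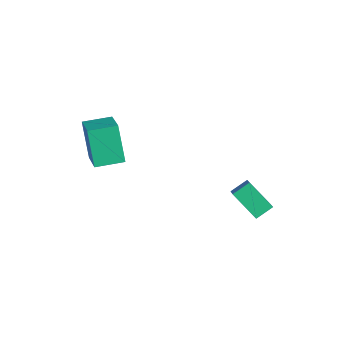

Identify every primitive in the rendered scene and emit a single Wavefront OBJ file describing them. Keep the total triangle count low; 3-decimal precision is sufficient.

v -3.86 -4.388 0.294
v -4.757 -4.293 2.023
v -3.563 -3.084 0.376
v -4.459 -2.989 2.105
v -2.321 -4.791 1.115
v -3.217 -4.696 2.844
v -2.023 -3.487 1.197
v -2.92 -3.392 2.926
v -0.967 1.057 -1.937
v -0.997 1.886 -1.494
v 0.139 1.641 -2.952
v 0.108 2.469 -2.509
v -0.088 0.691 -1.191
v -0.119 1.519 -0.748
v 1.017 1.274 -2.206
v 0.987 2.103 -1.763
f 2 4 1
f 5 2 1
f 1 4 3
f 3 5 1
f 2 8 4
f 6 2 5
f 6 8 2
f 4 8 3
f 7 5 3
f 3 8 7
f 7 6 5
f 8 6 7
f 10 12 9
f 13 10 9
f 9 12 11
f 11 13 9
f 10 16 12
f 14 10 13
f 14 16 10
f 12 16 11
f 15 13 11
f 11 16 15
f 15 14 13
f 16 14 15



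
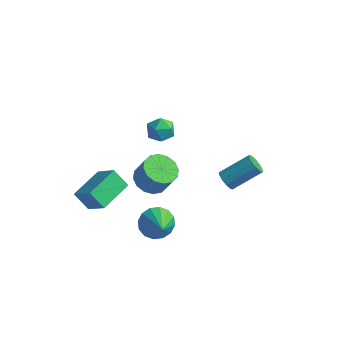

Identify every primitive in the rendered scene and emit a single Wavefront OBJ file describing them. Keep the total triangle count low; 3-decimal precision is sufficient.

v 0.397 -2.508 0.209
v 1.207 -2.341 -0.193
v 1.794 -2.345 0.989
v 0.983 -2.512 1.391
v 1.024 -1.911 -0.101
v 1.611 -1.915 1.082
v 0.674 -1.641 0.074
v 1.261 -1.645 1.257
v 0.248 -1.603 0.286
v 0.835 -1.607 1.468
v -0.137 -1.808 0.476
v 0.45 -1.812 1.659
v -0.38 -2.2 0.595
v 0.207 -2.204 1.778
v -0.414 -2.675 0.611
v 0.173 -2.679 1.793
v -0.231 -3.105 0.518
v 0.356 -3.109 1.701
v 0.119 -3.375 0.343
v 0.706 -3.379 1.526
v 0.545 -3.413 0.132
v 1.132 -3.417 1.314
v 0.93 -3.208 -0.059
v 1.517 -3.212 1.124
v 1.173 -2.816 -0.178
v 1.76 -2.82 1.005
v 2.633 1.1 -2.183
v 3.075 0.696 -2.223
v 4.169 1.796 -1.216
v 3.727 2.2 -1.177
v 3.111 0.903 -2.488
v 4.205 2.003 -1.481
v 2.995 1.172 -2.656
v 4.089 2.273 -1.65
v 2.764 1.419 -2.674
v 3.859 2.519 -1.668
v 2.491 1.564 -2.537
v 3.586 2.664 -1.53
v 2.264 1.562 -2.287
v 3.358 2.662 -1.28
v 2.153 1.413 -2.004
v 3.248 2.513 -0.997
v 2.195 1.165 -1.778
v 3.29 2.265 -0.771
v 2.376 0.896 -1.681
v 3.47 1.996 -0.674
v 2.638 0.692 -1.743
v 3.733 1.792 -0.737
v 2.899 0.618 -1.945
v 3.993 1.718 -0.939
v -2.831 3.076 -2.521
v -2.188 3.614 -2.596
v -2.172 2.426 -1.524
v -1.529 2.964 -1.599
v -2.266 3.23 -1.293
v -2.673 3.631 -1.909
v -1.687 2.409 -2.211
v -2.094 2.81 -2.827
v -1.481 3.201 -2.404
v -1.839 3.708 -1.837
v -2.521 2.332 -2.283
v -2.879 2.839 -1.716
v -2.924 -4.233 -1.147
v -1.808 -4.551 -0.134
v -2.654 -2.404 -0.869
v -1.538 -2.722 0.144
v -2.142 -4.218 -2.004
v -1.026 -4.536 -0.991
v -1.872 -2.389 -1.726
v -0.756 -2.707 -0.713
v 1.147 -3.295 -2.306
v 1.659 -3.561 -3.023
v 2.113 -4.385 -1.214
v 1.884 -3.181 -2.844
v 1.913 -2.833 -2.521
v 1.736 -2.608 -2.141
v 1.401 -2.567 -1.804
v 0.999 -2.721 -1.602
v 0.636 -3.03 -1.589
v 0.41 -3.409 -1.768
v 0.382 -3.758 -2.091
v 0.558 -3.982 -2.471
v 0.893 -4.023 -2.808
v 1.296 -3.869 -3.01
f 2 1 5
f 2 5 3
f 3 5 6
f 3 6 4
f 5 1 7
f 5 7 6
f 6 7 8
f 6 8 4
f 7 1 9
f 7 9 8
f 8 9 10
f 8 10 4
f 9 1 11
f 9 11 10
f 10 11 12
f 10 12 4
f 11 1 13
f 11 13 12
f 12 13 14
f 12 14 4
f 13 1 15
f 13 15 14
f 14 15 16
f 14 16 4
f 15 1 17
f 15 17 16
f 16 17 18
f 16 18 4
f 17 1 19
f 17 19 18
f 18 19 20
f 18 20 4
f 19 1 21
f 19 21 20
f 20 21 22
f 20 22 4
f 21 1 23
f 21 23 22
f 22 23 24
f 22 24 4
f 23 1 25
f 23 25 24
f 24 25 26
f 24 26 4
f 25 1 2
f 25 2 26
f 26 2 3
f 26 3 4
f 28 27 31
f 28 31 29
f 29 31 32
f 29 32 30
f 31 27 33
f 31 33 32
f 32 33 34
f 32 34 30
f 33 27 35
f 33 35 34
f 34 35 36
f 34 36 30
f 35 27 37
f 35 37 36
f 36 37 38
f 36 38 30
f 37 27 39
f 37 39 38
f 38 39 40
f 38 40 30
f 39 27 41
f 39 41 40
f 40 41 42
f 40 42 30
f 41 27 43
f 41 43 42
f 42 43 44
f 42 44 30
f 43 27 45
f 43 45 44
f 44 45 46
f 44 46 30
f 45 27 47
f 45 47 46
f 46 47 48
f 46 48 30
f 47 27 49
f 47 49 48
f 48 49 50
f 48 50 30
f 49 27 28
f 49 28 50
f 50 28 29
f 50 29 30
f 51 62 56
f 51 56 52
f 51 52 58
f 51 58 61
f 51 61 62
f 52 56 60
f 56 62 55
f 62 61 53
f 61 58 57
f 58 52 59
f 54 60 55
f 54 55 53
f 54 53 57
f 54 57 59
f 54 59 60
f 55 60 56
f 53 55 62
f 57 53 61
f 59 57 58
f 60 59 52
f 64 66 63
f 67 64 63
f 63 66 65
f 65 67 63
f 64 70 66
f 68 64 67
f 68 70 64
f 66 70 65
f 69 67 65
f 65 70 69
f 69 68 67
f 70 68 69
f 72 71 74
f 72 74 73
f 74 71 75
f 74 75 73
f 75 71 76
f 75 76 73
f 76 71 77
f 76 77 73
f 77 71 78
f 77 78 73
f 78 71 79
f 78 79 73
f 79 71 80
f 79 80 73
f 80 71 81
f 80 81 73
f 81 71 82
f 81 82 73
f 82 71 83
f 82 83 73
f 83 71 84
f 83 84 73
f 84 71 72
f 84 72 73



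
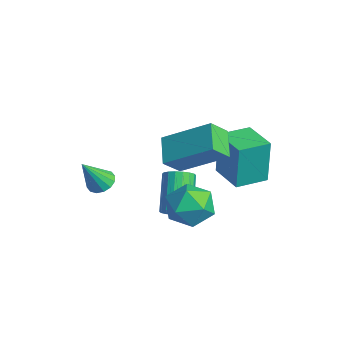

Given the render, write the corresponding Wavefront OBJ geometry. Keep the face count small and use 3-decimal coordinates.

v -2.189 -0.317 -3.281
v -1.792 0.111 -3.106
v -2.933 0.705 -1.964
v -3.331 0.277 -2.139
v -1.928 0.234 -3.306
v -3.069 0.827 -2.164
v -2.116 0.247 -3.501
v -3.257 0.841 -2.359
v -2.319 0.149 -3.653
v -3.46 0.743 -2.511
v -2.496 -0.041 -3.731
v -3.637 0.552 -2.589
v -2.613 -0.286 -3.719
v -3.754 0.307 -2.577
v -2.645 -0.537 -3.621
v -3.786 0.056 -2.479
v -2.587 -0.745 -3.456
v -3.728 -0.151 -2.314
v -2.451 -0.867 -3.256
v -3.592 -0.274 -2.114
v -2.263 -0.881 -3.061
v -3.404 -0.287 -1.919
v -2.06 -0.783 -2.909
v -3.201 -0.189 -1.767
v -1.883 -0.592 -2.831
v -3.024 0.001 -1.689
v -1.766 -0.347 -2.843
v -2.907 0.246 -1.701
v -1.734 -0.096 -2.941
v -2.875 0.497 -1.799
v -1.227 0.343 -2.009
v -0.237 0.309 -2.14
v -1.203 -1.169 -1.44
v -0.213 -1.203 -1.571
v -0.603 -0.614 -0.865
v -0.618 0.321 -1.217
v -0.822 -1.181 -2.363
v -0.837 -0.246 -2.715
v 0.013 -0.632 -2.359
v 0.148 -0.282 -1.434
v -1.588 -0.578 -2.146
v -1.453 -0.228 -1.221
v -1.946 1.106 -1.209
v -1.991 1.211 0.678
v -2.072 2.387 -1.284
v -2.117 2.493 0.603
v -0.523 1.247 -1.183
v -0.568 1.353 0.704
v -0.649 2.529 -1.258
v -0.694 2.634 0.629
v -3.95 -2.521 -2.153
v -3.393 -2.358 -2.132
v -3.77 -3.299 -0.847
v -3.543 -2.144 -1.983
v -3.801 -2.031 -1.881
v -4.099 -2.049 -1.851
v -4.357 -2.194 -1.901
v -4.506 -2.426 -2.02
v -4.506 -2.684 -2.173
v -4.356 -2.898 -2.322
v -4.098 -3.011 -2.425
v -3.8 -2.993 -2.455
v -3.542 -2.848 -2.404
v -3.393 -2.616 -2.285
v -1.016 -1.319 0.476
v -2.022 -0.954 1.063
v -1.17 -0.61 -0.227
v -2.175 -0.246 0.36
v 0.135 0.046 1.6
v -0.87 0.41 2.187
v -0.018 0.754 0.897
v -1.024 1.119 1.484
f 2 1 5
f 2 5 3
f 3 5 6
f 3 6 4
f 5 1 7
f 5 7 6
f 6 7 8
f 6 8 4
f 7 1 9
f 7 9 8
f 8 9 10
f 8 10 4
f 9 1 11
f 9 11 10
f 10 11 12
f 10 12 4
f 11 1 13
f 11 13 12
f 12 13 14
f 12 14 4
f 13 1 15
f 13 15 14
f 14 15 16
f 14 16 4
f 15 1 17
f 15 17 16
f 16 17 18
f 16 18 4
f 17 1 19
f 17 19 18
f 18 19 20
f 18 20 4
f 19 1 21
f 19 21 20
f 20 21 22
f 20 22 4
f 21 1 23
f 21 23 22
f 22 23 24
f 22 24 4
f 23 1 25
f 23 25 24
f 24 25 26
f 24 26 4
f 25 1 27
f 25 27 26
f 26 27 28
f 26 28 4
f 27 1 29
f 27 29 28
f 28 29 30
f 28 30 4
f 29 1 2
f 29 2 30
f 30 2 3
f 30 3 4
f 31 42 36
f 31 36 32
f 31 32 38
f 31 38 41
f 31 41 42
f 32 36 40
f 36 42 35
f 42 41 33
f 41 38 37
f 38 32 39
f 34 40 35
f 34 35 33
f 34 33 37
f 34 37 39
f 34 39 40
f 35 40 36
f 33 35 42
f 37 33 41
f 39 37 38
f 40 39 32
f 44 46 43
f 47 44 43
f 43 46 45
f 45 47 43
f 44 50 46
f 48 44 47
f 48 50 44
f 46 50 45
f 49 47 45
f 45 50 49
f 49 48 47
f 50 48 49
f 52 51 54
f 52 54 53
f 54 51 55
f 54 55 53
f 55 51 56
f 55 56 53
f 56 51 57
f 56 57 53
f 57 51 58
f 57 58 53
f 58 51 59
f 58 59 53
f 59 51 60
f 59 60 53
f 60 51 61
f 60 61 53
f 61 51 62
f 61 62 53
f 62 51 63
f 62 63 53
f 63 51 64
f 63 64 53
f 64 51 52
f 64 52 53
f 66 68 65
f 69 66 65
f 65 68 67
f 67 69 65
f 66 72 68
f 70 66 69
f 70 72 66
f 68 72 67
f 71 69 67
f 67 72 71
f 71 70 69
f 72 70 71



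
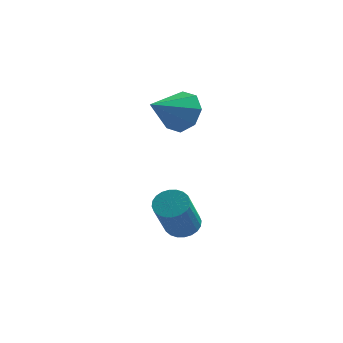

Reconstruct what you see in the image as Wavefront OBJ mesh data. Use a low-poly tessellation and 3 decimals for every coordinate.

v -2.183 -3.301 -4.195
v -1.537 -3.607 -4.346
v -1.692 -4.786 -2.615
v -2.337 -4.479 -2.465
v -1.457 -3.384 -4.187
v -1.612 -4.563 -2.457
v -1.488 -3.149 -4.03
v -1.643 -4.328 -2.299
v -1.624 -2.937 -3.898
v -1.779 -4.115 -2.167
v -1.846 -2.78 -3.811
v -2 -3.959 -2.08
v -2.118 -2.702 -3.782
v -2.273 -3.881 -2.051
v -2.401 -2.716 -3.817
v -2.555 -3.895 -2.086
v -2.65 -2.818 -3.909
v -2.805 -3.997 -2.178
v -2.828 -2.994 -4.045
v -2.983 -4.173 -2.314
v -2.908 -3.217 -4.203
v -3.063 -4.396 -2.473
v -2.877 -3.452 -4.361
v -3.032 -4.631 -2.63
v -2.741 -3.665 -4.493
v -2.896 -4.843 -2.762
v -2.52 -3.821 -4.58
v -2.674 -5 -2.849
v -2.247 -3.899 -4.609
v -2.402 -5.078 -2.878
v -1.965 -3.885 -4.574
v -2.119 -5.064 -2.843
v -1.715 -3.783 -4.482
v -1.87 -4.962 -2.751
v -3.191 0.618 -0.194
v -2.475 -0.097 -0.475
v -4.129 -0.678 0.714
v -2.295 0.261 0.222
v -2.64 0.828 0.675
v -3.307 1.272 0.619
v -3.906 1.333 0.087
v -4.086 0.975 -0.61
v -3.742 0.408 -1.063
v -3.074 -0.036 -1.007
f 2 1 5
f 2 5 3
f 3 5 6
f 3 6 4
f 5 1 7
f 5 7 6
f 6 7 8
f 6 8 4
f 7 1 9
f 7 9 8
f 8 9 10
f 8 10 4
f 9 1 11
f 9 11 10
f 10 11 12
f 10 12 4
f 11 1 13
f 11 13 12
f 12 13 14
f 12 14 4
f 13 1 15
f 13 15 14
f 14 15 16
f 14 16 4
f 15 1 17
f 15 17 16
f 16 17 18
f 16 18 4
f 17 1 19
f 17 19 18
f 18 19 20
f 18 20 4
f 19 1 21
f 19 21 20
f 20 21 22
f 20 22 4
f 21 1 23
f 21 23 22
f 22 23 24
f 22 24 4
f 23 1 25
f 23 25 24
f 24 25 26
f 24 26 4
f 25 1 27
f 25 27 26
f 26 27 28
f 26 28 4
f 27 1 29
f 27 29 28
f 28 29 30
f 28 30 4
f 29 1 31
f 29 31 30
f 30 31 32
f 30 32 4
f 31 1 33
f 31 33 32
f 32 33 34
f 32 34 4
f 33 1 2
f 33 2 34
f 34 2 3
f 34 3 4
f 36 35 38
f 36 38 37
f 38 35 39
f 38 39 37
f 39 35 40
f 39 40 37
f 40 35 41
f 40 41 37
f 41 35 42
f 41 42 37
f 42 35 43
f 42 43 37
f 43 35 44
f 43 44 37
f 44 35 36
f 44 36 37



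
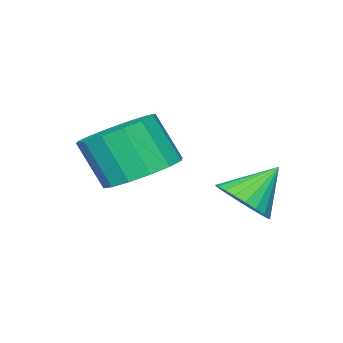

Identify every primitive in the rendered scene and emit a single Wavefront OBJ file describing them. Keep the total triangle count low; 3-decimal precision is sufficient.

v 1.356 -2.431 -0.688
v 1.83 -2.456 -0.244
v 0.644 -2.149 0.088
v 1.845 -2.214 -0.318
v 1.785 -2.005 -0.449
v 1.66 -1.861 -0.616
v 1.488 -1.803 -0.794
v 1.297 -1.841 -0.956
v 1.114 -1.969 -1.077
v 0.969 -2.167 -1.139
v 0.882 -2.405 -1.132
v 0.867 -2.648 -1.058
v 0.927 -2.857 -0.927
v 1.052 -3.001 -0.76
v 1.223 -3.058 -0.582
v 1.415 -3.02 -0.42
v 1.597 -2.892 -0.299
v 1.743 -2.694 -0.237
v 2.758 -3.627 0.152
v 3.488 -3.286 0.229
v 3.633 -3.831 1.266
v 2.902 -4.173 1.188
v 3.223 -3.016 0.409
v 3.367 -3.561 1.445
v 2.832 -2.909 0.519
v 2.977 -3.455 1.556
v 2.422 -2.995 0.531
v 2.567 -3.541 1.568
v 2.102 -3.251 0.442
v 2.246 -3.796 1.478
v 1.957 -3.607 0.274
v 2.102 -4.152 1.311
v 2.027 -3.969 0.074
v 2.172 -4.514 1.111
v 2.293 -4.239 -0.105
v 2.437 -4.784 0.931
v 2.683 -4.345 -0.216
v 2.828 -4.891 0.821
v 3.093 -4.259 -0.228
v 3.238 -4.805 0.809
v 3.414 -4.004 -0.138
v 3.558 -4.549 0.898
v 3.558 -3.648 0.029
v 3.703 -4.193 1.066
f 2 1 4
f 2 4 3
f 4 1 5
f 4 5 3
f 5 1 6
f 5 6 3
f 6 1 7
f 6 7 3
f 7 1 8
f 7 8 3
f 8 1 9
f 8 9 3
f 9 1 10
f 9 10 3
f 10 1 11
f 10 11 3
f 11 1 12
f 11 12 3
f 12 1 13
f 12 13 3
f 13 1 14
f 13 14 3
f 14 1 15
f 14 15 3
f 15 1 16
f 15 16 3
f 16 1 17
f 16 17 3
f 17 1 18
f 17 18 3
f 18 1 2
f 18 2 3
f 20 19 23
f 20 23 21
f 21 23 24
f 21 24 22
f 23 19 25
f 23 25 24
f 24 25 26
f 24 26 22
f 25 19 27
f 25 27 26
f 26 27 28
f 26 28 22
f 27 19 29
f 27 29 28
f 28 29 30
f 28 30 22
f 29 19 31
f 29 31 30
f 30 31 32
f 30 32 22
f 31 19 33
f 31 33 32
f 32 33 34
f 32 34 22
f 33 19 35
f 33 35 34
f 34 35 36
f 34 36 22
f 35 19 37
f 35 37 36
f 36 37 38
f 36 38 22
f 37 19 39
f 37 39 38
f 38 39 40
f 38 40 22
f 39 19 41
f 39 41 40
f 40 41 42
f 40 42 22
f 41 19 43
f 41 43 42
f 42 43 44
f 42 44 22
f 43 19 20
f 43 20 44
f 44 20 21
f 44 21 22



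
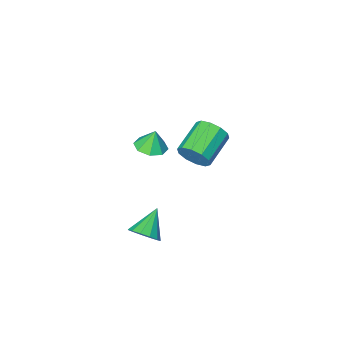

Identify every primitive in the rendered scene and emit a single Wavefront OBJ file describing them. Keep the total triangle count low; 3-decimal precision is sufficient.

v -2.615 -2.921 -2.131
v -2.224 -2.972 -1.602
v -3.805 -3.099 -1.269
v -2.267 -2.719 -1.609
v -2.362 -2.496 -1.695
v -2.497 -2.337 -1.847
v -2.649 -2.268 -2.043
v -2.796 -2.298 -2.252
v -2.916 -2.423 -2.443
v -2.99 -2.624 -2.586
v -3.006 -2.87 -2.66
v -2.964 -3.124 -2.654
v -2.868 -3.347 -2.568
v -2.734 -3.505 -2.415
v -2.582 -3.574 -2.219
v -2.434 -3.544 -2.01
v -2.315 -3.419 -1.819
v -2.241 -3.218 -1.676
v 1.922 0.231 2.802
v 2.672 -0.27 2.984
v 1.698 0.329 3.998
v 2.81 0.42 2.954
v 2.428 0.999 2.835
v 1.749 1.129 2.697
v 1.173 0.732 2.621
v 1.035 0.042 2.651
v 1.417 -0.537 2.77
v 2.095 -0.666 2.908
v -0.856 -0.128 0.393
v -0.315 -0.431 1.19
v -2.042 -1.376 2.004
v -2.584 -1.072 1.207
v -0.558 0.128 1.324
v -2.285 -0.817 2.137
v -0.915 0.59 1.102
v -2.642 -0.355 1.915
v -1.25 0.777 0.609
v -2.977 -0.167 1.423
v -1.434 0.619 0.034
v -3.161 -0.325 0.848
v -1.398 0.176 -0.404
v -3.125 -0.769 0.41
v -1.155 -0.383 -0.537
v -2.882 -1.328 0.276
v -0.798 -0.845 -0.315
v -2.525 -1.79 0.498
v -0.463 -1.033 0.177
v -2.19 -1.977 0.991
v -0.279 -0.875 0.752
v -2.006 -1.819 1.566
v 4.299 3.717 -0.666
v 4.724 4.112 0.022
v 3.141 3.023 0.446
v 4.373 4.442 -0.137
v 3.999 4.541 -0.465
v 3.72 4.379 -0.856
v 3.625 4.007 -1.187
v 3.744 3.543 -1.353
v 4.04 3.134 -1.301
v 4.417 2.91 -1.047
v 4.758 2.943 -0.672
v 4.952 3.221 -0.296
v 4.94 3.657 -0.037
f 2 1 4
f 2 4 3
f 4 1 5
f 4 5 3
f 5 1 6
f 5 6 3
f 6 1 7
f 6 7 3
f 7 1 8
f 7 8 3
f 8 1 9
f 8 9 3
f 9 1 10
f 9 10 3
f 10 1 11
f 10 11 3
f 11 1 12
f 11 12 3
f 12 1 13
f 12 13 3
f 13 1 14
f 13 14 3
f 14 1 15
f 14 15 3
f 15 1 16
f 15 16 3
f 16 1 17
f 16 17 3
f 17 1 18
f 17 18 3
f 18 1 2
f 18 2 3
f 20 19 22
f 20 22 21
f 22 19 23
f 22 23 21
f 23 19 24
f 23 24 21
f 24 19 25
f 24 25 21
f 25 19 26
f 25 26 21
f 26 19 27
f 26 27 21
f 27 19 28
f 27 28 21
f 28 19 20
f 28 20 21
f 30 29 33
f 30 33 31
f 31 33 34
f 31 34 32
f 33 29 35
f 33 35 34
f 34 35 36
f 34 36 32
f 35 29 37
f 35 37 36
f 36 37 38
f 36 38 32
f 37 29 39
f 37 39 38
f 38 39 40
f 38 40 32
f 39 29 41
f 39 41 40
f 40 41 42
f 40 42 32
f 41 29 43
f 41 43 42
f 42 43 44
f 42 44 32
f 43 29 45
f 43 45 44
f 44 45 46
f 44 46 32
f 45 29 47
f 45 47 46
f 46 47 48
f 46 48 32
f 47 29 49
f 47 49 48
f 48 49 50
f 48 50 32
f 49 29 30
f 49 30 50
f 50 30 31
f 50 31 32
f 52 51 54
f 52 54 53
f 54 51 55
f 54 55 53
f 55 51 56
f 55 56 53
f 56 51 57
f 56 57 53
f 57 51 58
f 57 58 53
f 58 51 59
f 58 59 53
f 59 51 60
f 59 60 53
f 60 51 61
f 60 61 53
f 61 51 62
f 61 62 53
f 62 51 63
f 62 63 53
f 63 51 52
f 63 52 53



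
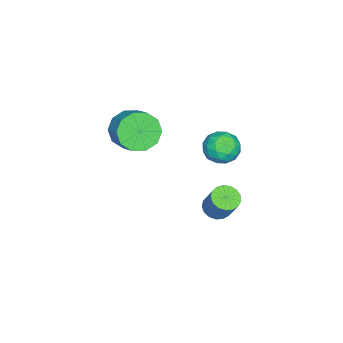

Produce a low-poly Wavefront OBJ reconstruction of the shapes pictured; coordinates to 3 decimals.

v -3.956 1.57 -2.454
v -3.34 1.745 -2.759
v -2.867 2.325 -1.471
v -3.484 2.15 -1.166
v -3.536 2.018 -2.81
v -3.063 2.597 -1.522
v -3.828 2.188 -2.779
v -3.355 2.768 -1.491
v -4.15 2.217 -2.674
v -3.677 2.797 -1.386
v -4.427 2.098 -2.519
v -3.955 2.677 -1.23
v -4.597 1.857 -2.348
v -4.124 2.437 -1.06
v -4.62 1.551 -2.202
v -4.147 2.131 -0.914
v -4.491 1.25 -2.114
v -4.018 1.829 -0.825
v -4.239 1.021 -2.104
v -3.766 1.601 -0.815
v -3.923 0.919 -2.174
v -3.45 1.499 -0.885
v -3.614 0.966 -2.308
v -3.141 1.545 -1.019
v -3.384 1.151 -2.476
v -2.911 1.73 -1.187
v -3.285 1.432 -2.639
v -2.812 2.012 -1.35
v -2.755 2.211 3.832
v -2.4 2.554 3.087
v -1.46 2.266 4.473
v -1.105 2.609 3.728
v -1.676 3.094 4.216
v -2.476 3.06 3.82
v -1.384 1.76 3.74
v -2.184 1.726 3.344
v -1.553 2.276 3.03
v -1.734 3.1 3.324
v -2.126 1.72 4.236
v -2.307 2.544 4.53
v -2.691 2.378 3.403
v -1.169 2.442 4.157
v -1.504 2.727 4.444
v -1.296 2.929 4.006
v -2.736 2.675 3.834
v -2.528 2.877 3.396
v -2.102 3.194 4.06
v -1.332 1.943 4.164
v -1.124 2.145 3.726
v -2.564 1.891 3.554
v -2.356 2.093 3.116
v -1.758 1.626 3.5
v -1.985 2.416 2.932
v -1.224 2.448 3.309
v -1.387 1.949 3.316
v -1.858 1.929 3.083
v -2.091 2.9 3.105
v -1.33 2.933 3.481
v -1.665 3.218 3.768
v -2.136 3.198 3.536
v -1.593 2.737 3.071
v -2.53 1.887 4.079
v -1.769 1.92 4.455
v -1.724 1.622 4.024
v -2.195 1.602 3.792
v -2.636 2.372 4.251
v -1.875 2.404 4.628
v -2.002 2.891 4.477
v -2.473 2.871 4.244
v -2.267 2.083 4.489
v -3.453 -2.386 2.379
v -2.722 -2.463 1.616
v -1.955 -1.73 2.277
v -2.687 -1.654 3.041
v -3.101 -1.945 1.482
v -2.334 -1.213 2.144
v -3.614 -1.596 1.691
v -2.847 -0.864 2.353
v -4.066 -1.549 2.163
v -3.3 -0.816 2.825
v -4.284 -1.822 2.717
v -3.517 -1.089 3.379
v -4.185 -2.31 3.143
v -3.418 -1.577 3.804
v -3.806 -2.827 3.276
v -3.039 -2.095 3.938
v -3.293 -3.176 3.067
v -2.526 -2.444 3.729
v -2.84 -3.224 2.595
v -2.074 -2.491 3.257
v -2.623 -2.951 2.041
v -1.856 -2.218 2.703
f 2 1 5
f 2 5 3
f 3 5 6
f 3 6 4
f 5 1 7
f 5 7 6
f 6 7 8
f 6 8 4
f 7 1 9
f 7 9 8
f 8 9 10
f 8 10 4
f 9 1 11
f 9 11 10
f 10 11 12
f 10 12 4
f 11 1 13
f 11 13 12
f 12 13 14
f 12 14 4
f 13 1 15
f 13 15 14
f 14 15 16
f 14 16 4
f 15 1 17
f 15 17 16
f 16 17 18
f 16 18 4
f 17 1 19
f 17 19 18
f 18 19 20
f 18 20 4
f 19 1 21
f 19 21 20
f 20 21 22
f 20 22 4
f 21 1 23
f 21 23 22
f 22 23 24
f 22 24 4
f 23 1 25
f 23 25 24
f 24 25 26
f 24 26 4
f 25 1 27
f 25 27 26
f 26 27 28
f 26 28 4
f 27 1 2
f 27 2 28
f 28 2 3
f 28 3 4
f 29 66 45
f 66 40 69
f 45 69 34
f 66 69 45
f 29 45 41
f 45 34 46
f 41 46 30
f 45 46 41
f 29 41 50
f 41 30 51
f 50 51 36
f 41 51 50
f 29 50 62
f 50 36 65
f 62 65 39
f 50 65 62
f 29 62 66
f 62 39 70
f 66 70 40
f 62 70 66
f 30 46 57
f 46 34 60
f 57 60 38
f 46 60 57
f 34 69 47
f 69 40 68
f 47 68 33
f 69 68 47
f 40 70 67
f 70 39 63
f 67 63 31
f 70 63 67
f 39 65 64
f 65 36 52
f 64 52 35
f 65 52 64
f 36 51 56
f 51 30 53
f 56 53 37
f 51 53 56
f 32 58 44
f 58 38 59
f 44 59 33
f 58 59 44
f 32 44 42
f 44 33 43
f 42 43 31
f 44 43 42
f 32 42 49
f 42 31 48
f 49 48 35
f 42 48 49
f 32 49 54
f 49 35 55
f 54 55 37
f 49 55 54
f 32 54 58
f 54 37 61
f 58 61 38
f 54 61 58
f 33 59 47
f 59 38 60
f 47 60 34
f 59 60 47
f 31 43 67
f 43 33 68
f 67 68 40
f 43 68 67
f 35 48 64
f 48 31 63
f 64 63 39
f 48 63 64
f 37 55 56
f 55 35 52
f 56 52 36
f 55 52 56
f 38 61 57
f 61 37 53
f 57 53 30
f 61 53 57
f 72 71 75
f 72 75 73
f 73 75 76
f 73 76 74
f 75 71 77
f 75 77 76
f 76 77 78
f 76 78 74
f 77 71 79
f 77 79 78
f 78 79 80
f 78 80 74
f 79 71 81
f 79 81 80
f 80 81 82
f 80 82 74
f 81 71 83
f 81 83 82
f 82 83 84
f 82 84 74
f 83 71 85
f 83 85 84
f 84 85 86
f 84 86 74
f 85 71 87
f 85 87 86
f 86 87 88
f 86 88 74
f 87 71 89
f 87 89 88
f 88 89 90
f 88 90 74
f 89 71 91
f 89 91 90
f 90 91 92
f 90 92 74
f 91 71 72
f 91 72 92
f 92 72 73
f 92 73 74



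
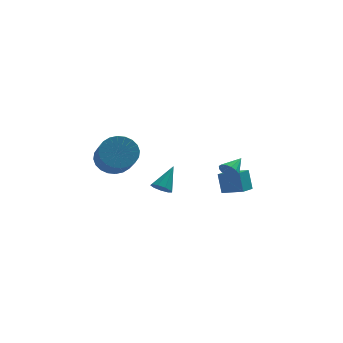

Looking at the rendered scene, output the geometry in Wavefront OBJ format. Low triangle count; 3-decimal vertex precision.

v 1.91 -0.841 0.401
v 2.291 -0.898 -0.073
v 2.65 -0.039 0.899
v 2.093 -0.666 -0.154
v 1.847 -0.48 -0.087
v 1.617 -0.392 0.111
v 1.466 -0.424 0.386
v 1.434 -0.567 0.666
v 1.53 -0.785 0.874
v 1.727 -1.017 0.955
v 1.974 -1.203 0.888
v 2.203 -1.291 0.69
v 2.354 -1.259 0.415
v 2.386 -1.115 0.136
v -1.387 0.782 -1.526
v -1.009 1.015 -1.959
v -0.653 1.698 -0.394
v -1.358 1.255 -1.927
v -1.72 1.273 -1.707
v -1.926 1.062 -1.402
v -1.88 0.72 -1.156
v -1.603 0.407 -1.083
v -1.225 0.27 -1.217
v -0.922 0.373 -1.496
v -0.837 0.667 -1.789
v -3.848 0.416 1.031
v -3.134 0.943 1.593
v -2.958 -0.529 2.75
v -3.672 -1.056 2.189
v -3.481 1.051 1.783
v -3.304 -0.421 2.94
v -3.883 1.062 1.858
v -3.707 -0.409 3.015
v -4.281 0.975 1.808
v -4.104 -0.497 2.965
v -4.612 0.802 1.64
v -4.435 -0.669 2.797
v -4.827 0.571 1.378
v -4.65 -0.9 2.536
v -4.893 0.316 1.065
v -4.717 -1.155 2.222
v -4.8 0.077 0.746
v -4.624 -1.395 1.903
v -4.562 -0.111 0.47
v -4.386 -1.583 1.627
v -4.216 -0.219 0.28
v -4.039 -1.691 1.437
v -3.813 -0.231 0.205
v -3.637 -1.702 1.362
v -3.416 -0.143 0.255
v -3.239 -1.615 1.412
v -3.085 0.029 0.423
v -2.908 -1.442 1.58
v -2.87 0.26 0.684
v -2.693 -1.211 1.842
v -2.803 0.515 0.998
v -2.627 -0.956 2.155
v -2.896 0.755 1.317
v -2.72 -0.717 2.474
v 2.158 3.692 -3.606
v 1.997 4.163 -2.406
v 2.773 4.485 -3.835
v 2.613 4.956 -2.634
v 3.227 2.984 -3.186
v 3.067 3.455 -1.985
v 3.843 3.777 -3.414
v 3.682 4.248 -2.214
f 2 1 4
f 2 4 3
f 4 1 5
f 4 5 3
f 5 1 6
f 5 6 3
f 6 1 7
f 6 7 3
f 7 1 8
f 7 8 3
f 8 1 9
f 8 9 3
f 9 1 10
f 9 10 3
f 10 1 11
f 10 11 3
f 11 1 12
f 11 12 3
f 12 1 13
f 12 13 3
f 13 1 14
f 13 14 3
f 14 1 2
f 14 2 3
f 16 15 18
f 16 18 17
f 18 15 19
f 18 19 17
f 19 15 20
f 19 20 17
f 20 15 21
f 20 21 17
f 21 15 22
f 21 22 17
f 22 15 23
f 22 23 17
f 23 15 24
f 23 24 17
f 24 15 25
f 24 25 17
f 25 15 16
f 25 16 17
f 27 26 30
f 27 30 28
f 28 30 31
f 28 31 29
f 30 26 32
f 30 32 31
f 31 32 33
f 31 33 29
f 32 26 34
f 32 34 33
f 33 34 35
f 33 35 29
f 34 26 36
f 34 36 35
f 35 36 37
f 35 37 29
f 36 26 38
f 36 38 37
f 37 38 39
f 37 39 29
f 38 26 40
f 38 40 39
f 39 40 41
f 39 41 29
f 40 26 42
f 40 42 41
f 41 42 43
f 41 43 29
f 42 26 44
f 42 44 43
f 43 44 45
f 43 45 29
f 44 26 46
f 44 46 45
f 45 46 47
f 45 47 29
f 46 26 48
f 46 48 47
f 47 48 49
f 47 49 29
f 48 26 50
f 48 50 49
f 49 50 51
f 49 51 29
f 50 26 52
f 50 52 51
f 51 52 53
f 51 53 29
f 52 26 54
f 52 54 53
f 53 54 55
f 53 55 29
f 54 26 56
f 54 56 55
f 55 56 57
f 55 57 29
f 56 26 58
f 56 58 57
f 57 58 59
f 57 59 29
f 58 26 27
f 58 27 59
f 59 27 28
f 59 28 29
f 61 63 60
f 64 61 60
f 60 63 62
f 62 64 60
f 61 67 63
f 65 61 64
f 65 67 61
f 63 67 62
f 66 64 62
f 62 67 66
f 66 65 64
f 67 65 66



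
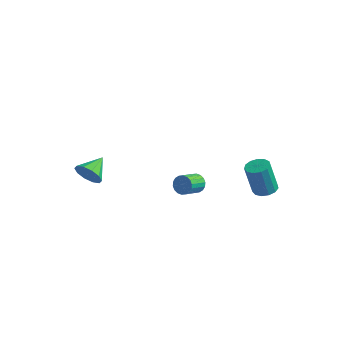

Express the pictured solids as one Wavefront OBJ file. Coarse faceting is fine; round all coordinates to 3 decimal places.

v 2.21 -3.223 1.469
v 2.692 -3.183 1.708
v 2.512 -4.157 2.231
v 2.03 -4.197 1.991
v 2.546 -3.073 1.864
v 2.366 -4.047 2.387
v 2.333 -2.992 1.941
v 2.153 -3.966 2.464
v 2.096 -2.957 1.925
v 1.916 -3.931 2.447
v 1.881 -2.975 1.818
v 1.701 -3.949 2.341
v 1.732 -3.042 1.642
v 1.552 -4.016 2.165
v 1.677 -3.144 1.432
v 1.497 -4.118 1.955
v 1.728 -3.263 1.229
v 1.548 -4.237 1.752
v 1.874 -3.373 1.073
v 1.694 -4.347 1.596
v 2.087 -3.454 0.996
v 1.907 -4.428 1.519
v 2.324 -3.489 1.013
v 2.144 -4.463 1.535
v 2.539 -3.471 1.119
v 2.359 -4.445 1.642
v 2.688 -3.404 1.295
v 2.508 -4.378 1.818
v 2.743 -3.302 1.505
v 2.563 -4.276 2.028
v -3.535 -3.678 -0.055
v -3.145 -3.923 0.586
v -3.465 -2.442 0.375
v -2.816 -3.821 0.24
v -2.762 -3.664 -0.219
v -3.003 -3.512 -0.616
v -3.447 -3.424 -0.798
v -3.924 -3.432 -0.697
v -4.253 -3.534 -0.351
v -4.307 -3.691 0.108
v -4.066 -3.843 0.505
v -3.622 -3.932 0.688
v 3.267 1.988 -2.506
v 3.663 2.511 -2.37
v 3.229 2.395 -0.658
v 2.833 1.872 -0.794
v 3.322 2.653 -2.447
v 2.887 2.537 -0.735
v 2.963 2.584 -2.543
v 2.529 2.468 -0.831
v 2.701 2.325 -2.627
v 2.267 2.21 -0.915
v 2.619 1.96 -2.672
v 2.184 1.844 -0.96
v 2.742 1.603 -2.665
v 2.308 1.488 -0.953
v 3.032 1.368 -2.607
v 2.598 1.253 -0.895
v 3.397 1.331 -2.517
v 2.963 1.215 -0.805
v 3.721 1.501 -2.424
v 3.286 1.386 -0.712
v 3.9 1.826 -2.356
v 3.466 1.711 -0.644
v 3.879 2.203 -2.336
v 3.444 2.087 -0.624
f 2 1 5
f 2 5 3
f 3 5 6
f 3 6 4
f 5 1 7
f 5 7 6
f 6 7 8
f 6 8 4
f 7 1 9
f 7 9 8
f 8 9 10
f 8 10 4
f 9 1 11
f 9 11 10
f 10 11 12
f 10 12 4
f 11 1 13
f 11 13 12
f 12 13 14
f 12 14 4
f 13 1 15
f 13 15 14
f 14 15 16
f 14 16 4
f 15 1 17
f 15 17 16
f 16 17 18
f 16 18 4
f 17 1 19
f 17 19 18
f 18 19 20
f 18 20 4
f 19 1 21
f 19 21 20
f 20 21 22
f 20 22 4
f 21 1 23
f 21 23 22
f 22 23 24
f 22 24 4
f 23 1 25
f 23 25 24
f 24 25 26
f 24 26 4
f 25 1 27
f 25 27 26
f 26 27 28
f 26 28 4
f 27 1 29
f 27 29 28
f 28 29 30
f 28 30 4
f 29 1 2
f 29 2 30
f 30 2 3
f 30 3 4
f 32 31 34
f 32 34 33
f 34 31 35
f 34 35 33
f 35 31 36
f 35 36 33
f 36 31 37
f 36 37 33
f 37 31 38
f 37 38 33
f 38 31 39
f 38 39 33
f 39 31 40
f 39 40 33
f 40 31 41
f 40 41 33
f 41 31 42
f 41 42 33
f 42 31 32
f 42 32 33
f 44 43 47
f 44 47 45
f 45 47 48
f 45 48 46
f 47 43 49
f 47 49 48
f 48 49 50
f 48 50 46
f 49 43 51
f 49 51 50
f 50 51 52
f 50 52 46
f 51 43 53
f 51 53 52
f 52 53 54
f 52 54 46
f 53 43 55
f 53 55 54
f 54 55 56
f 54 56 46
f 55 43 57
f 55 57 56
f 56 57 58
f 56 58 46
f 57 43 59
f 57 59 58
f 58 59 60
f 58 60 46
f 59 43 61
f 59 61 60
f 60 61 62
f 60 62 46
f 61 43 63
f 61 63 62
f 62 63 64
f 62 64 46
f 63 43 65
f 63 65 64
f 64 65 66
f 64 66 46
f 65 43 44
f 65 44 66
f 66 44 45
f 66 45 46



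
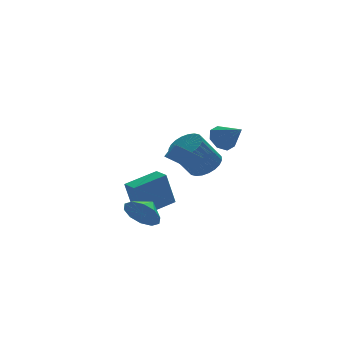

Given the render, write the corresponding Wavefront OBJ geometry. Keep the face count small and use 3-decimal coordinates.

v -2.414 -2.389 -0.998
v -1.786 -2.949 -1.575
v -1.586 -1.931 -0.542
v -1.911 -2.414 -1.885
v -2.228 -1.87 -1.856
v -2.616 -1.524 -1.5
v -2.927 -1.509 -0.952
v -3.042 -1.829 -0.421
v -2.917 -2.364 -0.111
v -2.6 -2.908 -0.14
v -2.212 -3.254 -0.496
v -1.901 -3.269 -1.044
v 3.009 -0.467 2.392
v 3.578 0.008 2.766
v 3.411 -1.653 3.288
v 3.013 0.034 3.055
v 2.445 -0.233 2.955
v 2.208 -0.637 2.526
v 2.44 -0.941 2.019
v 3.005 -0.967 1.73
v 3.573 -0.7 1.83
v 3.81 -0.296 2.259
v 1.45 -0.469 0.528
v 0.3 0.268 1.38
v 1.732 0.311 0.234
v 0.582 1.048 1.086
v 1.998 -0.408 1.214
v 0.848 0.329 2.066
v 2.28 0.372 0.92
v 1.13 1.109 1.772
v -0.786 0.67 -2.566
v -1.296 0.68 -0.622
v -0.863 1.567 -2.59
v -1.373 1.576 -0.646
v 1.093 0.844 -2.074
v 0.583 0.853 -0.13
v 1.016 1.74 -2.098
v 0.506 1.75 -0.154
v 4.449 3.879 -1.096
v 5.195 4.279 -0.527
v 3.997 4.221 1.085
v 3.251 3.821 0.516
v 5.01 4.608 -0.653
v 3.811 4.549 0.959
v 4.738 4.825 -0.847
v 3.54 4.767 0.765
v 4.423 4.899 -1.079
v 3.224 4.84 0.534
v 4.112 4.817 -1.313
v 2.913 4.759 0.299
v 3.852 4.593 -1.514
v 2.654 4.534 0.098
v 3.683 4.26 -1.652
v 2.485 4.201 -0.04
v 3.631 3.869 -1.705
v 2.432 3.81 -0.093
v 3.703 3.479 -1.665
v 2.505 3.421 -0.053
v 3.889 3.151 -1.539
v 2.69 3.092 0.073
v 4.16 2.933 -1.345
v 2.962 2.875 0.267
v 4.476 2.86 -1.114
v 3.277 2.801 0.499
v 4.787 2.941 -0.879
v 3.588 2.883 0.733
v 5.046 3.166 -0.678
v 3.848 3.107 0.934
v 5.215 3.499 -0.54
v 4.017 3.44 1.072
v 5.268 3.89 -0.487
v 4.069 3.831 1.125
f 2 1 4
f 2 4 3
f 4 1 5
f 4 5 3
f 5 1 6
f 5 6 3
f 6 1 7
f 6 7 3
f 7 1 8
f 7 8 3
f 8 1 9
f 8 9 3
f 9 1 10
f 9 10 3
f 10 1 11
f 10 11 3
f 11 1 12
f 11 12 3
f 12 1 2
f 12 2 3
f 14 13 16
f 14 16 15
f 16 13 17
f 16 17 15
f 17 13 18
f 17 18 15
f 18 13 19
f 18 19 15
f 19 13 20
f 19 20 15
f 20 13 21
f 20 21 15
f 21 13 22
f 21 22 15
f 22 13 14
f 22 14 15
f 24 26 23
f 27 24 23
f 23 26 25
f 25 27 23
f 24 30 26
f 28 24 27
f 28 30 24
f 26 30 25
f 29 27 25
f 25 30 29
f 29 28 27
f 30 28 29
f 32 34 31
f 35 32 31
f 31 34 33
f 33 35 31
f 32 38 34
f 36 32 35
f 36 38 32
f 34 38 33
f 37 35 33
f 33 38 37
f 37 36 35
f 38 36 37
f 40 39 43
f 40 43 41
f 41 43 44
f 41 44 42
f 43 39 45
f 43 45 44
f 44 45 46
f 44 46 42
f 45 39 47
f 45 47 46
f 46 47 48
f 46 48 42
f 47 39 49
f 47 49 48
f 48 49 50
f 48 50 42
f 49 39 51
f 49 51 50
f 50 51 52
f 50 52 42
f 51 39 53
f 51 53 52
f 52 53 54
f 52 54 42
f 53 39 55
f 53 55 54
f 54 55 56
f 54 56 42
f 55 39 57
f 55 57 56
f 56 57 58
f 56 58 42
f 57 39 59
f 57 59 58
f 58 59 60
f 58 60 42
f 59 39 61
f 59 61 60
f 60 61 62
f 60 62 42
f 61 39 63
f 61 63 62
f 62 63 64
f 62 64 42
f 63 39 65
f 63 65 64
f 64 65 66
f 64 66 42
f 65 39 67
f 65 67 66
f 66 67 68
f 66 68 42
f 67 39 69
f 67 69 68
f 68 69 70
f 68 70 42
f 69 39 71
f 69 71 70
f 70 71 72
f 70 72 42
f 71 39 40
f 71 40 72
f 72 40 41
f 72 41 42

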